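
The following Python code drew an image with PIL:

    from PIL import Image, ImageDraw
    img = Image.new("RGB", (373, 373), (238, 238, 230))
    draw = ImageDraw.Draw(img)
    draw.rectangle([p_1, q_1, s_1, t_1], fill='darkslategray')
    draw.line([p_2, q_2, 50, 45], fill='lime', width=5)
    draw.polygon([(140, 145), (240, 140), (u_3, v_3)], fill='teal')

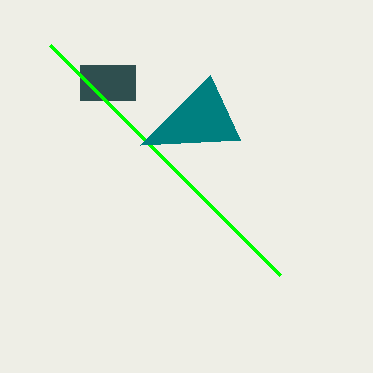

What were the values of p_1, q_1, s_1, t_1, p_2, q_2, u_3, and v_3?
p_1 = 80, q_1 = 65, s_1 = 135, t_1 = 100, p_2 = 280, q_2 = 275, u_3 = 210, v_3 = 75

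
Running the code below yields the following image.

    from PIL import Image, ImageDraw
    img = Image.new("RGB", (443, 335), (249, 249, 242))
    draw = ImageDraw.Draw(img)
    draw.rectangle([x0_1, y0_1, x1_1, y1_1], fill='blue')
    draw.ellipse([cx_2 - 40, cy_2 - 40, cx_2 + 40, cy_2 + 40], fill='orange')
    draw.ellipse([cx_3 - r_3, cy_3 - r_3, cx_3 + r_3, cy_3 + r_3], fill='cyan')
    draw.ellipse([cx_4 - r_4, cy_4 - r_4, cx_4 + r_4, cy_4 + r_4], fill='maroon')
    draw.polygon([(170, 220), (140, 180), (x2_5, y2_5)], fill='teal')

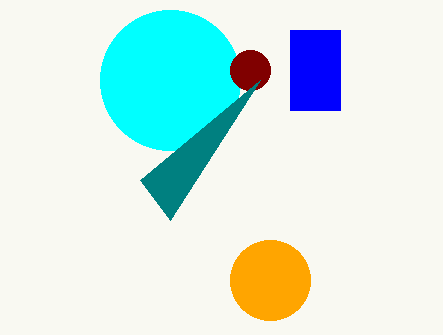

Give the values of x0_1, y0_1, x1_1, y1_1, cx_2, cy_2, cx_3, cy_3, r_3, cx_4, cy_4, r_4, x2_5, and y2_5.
x0_1 = 290
y0_1 = 30
x1_1 = 340
y1_1 = 110
cx_2 = 270
cy_2 = 280
cx_3 = 170
cy_3 = 80
r_3 = 70
cx_4 = 250
cy_4 = 70
r_4 = 20
x2_5 = 260
y2_5 = 80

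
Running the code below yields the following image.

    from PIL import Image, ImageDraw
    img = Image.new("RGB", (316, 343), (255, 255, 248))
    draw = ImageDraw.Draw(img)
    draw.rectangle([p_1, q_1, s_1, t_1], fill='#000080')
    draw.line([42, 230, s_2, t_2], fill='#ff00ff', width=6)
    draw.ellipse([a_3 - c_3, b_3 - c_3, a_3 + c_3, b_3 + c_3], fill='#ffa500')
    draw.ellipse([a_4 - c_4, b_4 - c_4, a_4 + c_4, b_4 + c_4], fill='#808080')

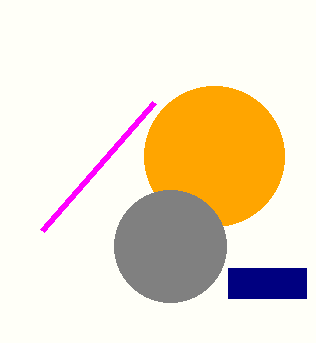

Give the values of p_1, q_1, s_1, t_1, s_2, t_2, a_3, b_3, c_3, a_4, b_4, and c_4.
p_1 = 228
q_1 = 268
s_1 = 306
t_1 = 298
s_2 = 154
t_2 = 102
a_3 = 214
b_3 = 156
c_3 = 70
a_4 = 170
b_4 = 246
c_4 = 56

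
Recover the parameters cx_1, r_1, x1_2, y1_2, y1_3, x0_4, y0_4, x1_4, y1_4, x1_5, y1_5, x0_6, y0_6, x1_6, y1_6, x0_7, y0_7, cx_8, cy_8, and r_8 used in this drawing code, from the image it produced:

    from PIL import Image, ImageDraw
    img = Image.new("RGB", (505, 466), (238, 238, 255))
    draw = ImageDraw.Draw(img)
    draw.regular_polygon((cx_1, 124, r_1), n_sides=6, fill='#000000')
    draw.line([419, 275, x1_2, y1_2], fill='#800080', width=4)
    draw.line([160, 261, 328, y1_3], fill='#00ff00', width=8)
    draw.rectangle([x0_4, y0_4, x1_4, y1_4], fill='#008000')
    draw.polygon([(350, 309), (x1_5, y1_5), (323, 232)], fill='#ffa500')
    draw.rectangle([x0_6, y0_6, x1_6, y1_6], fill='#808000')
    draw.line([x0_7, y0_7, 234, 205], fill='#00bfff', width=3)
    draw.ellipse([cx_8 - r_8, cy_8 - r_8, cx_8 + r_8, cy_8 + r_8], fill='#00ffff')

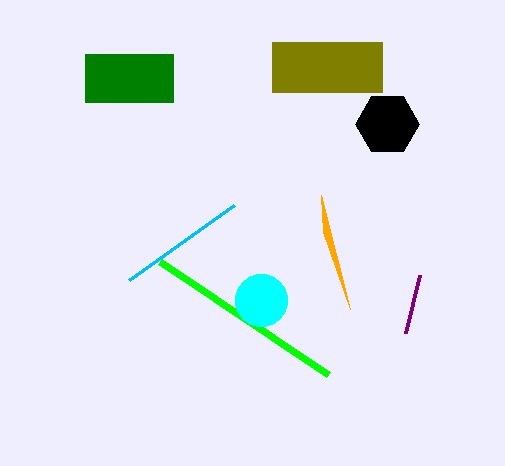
cx_1 = 387
r_1 = 32
x1_2 = 405
y1_2 = 333
y1_3 = 374
x0_4 = 85
y0_4 = 54
x1_4 = 173
y1_4 = 102
x1_5 = 321
y1_5 = 195
x0_6 = 272
y0_6 = 42
x1_6 = 382
y1_6 = 92
x0_7 = 129
y0_7 = 280
cx_8 = 261
cy_8 = 300
r_8 = 26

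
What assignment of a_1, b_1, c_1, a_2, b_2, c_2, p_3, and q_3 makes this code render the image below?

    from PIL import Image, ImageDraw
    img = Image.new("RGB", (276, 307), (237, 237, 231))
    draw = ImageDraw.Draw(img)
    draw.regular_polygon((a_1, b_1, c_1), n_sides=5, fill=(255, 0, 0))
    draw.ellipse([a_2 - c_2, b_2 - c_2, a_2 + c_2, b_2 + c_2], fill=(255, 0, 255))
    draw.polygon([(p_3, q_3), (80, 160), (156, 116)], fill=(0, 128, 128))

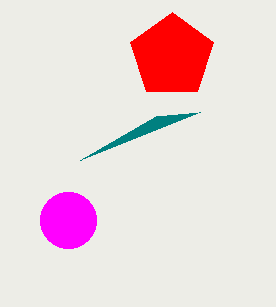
a_1 = 172, b_1 = 56, c_1 = 44, a_2 = 68, b_2 = 220, c_2 = 28, p_3 = 200, q_3 = 112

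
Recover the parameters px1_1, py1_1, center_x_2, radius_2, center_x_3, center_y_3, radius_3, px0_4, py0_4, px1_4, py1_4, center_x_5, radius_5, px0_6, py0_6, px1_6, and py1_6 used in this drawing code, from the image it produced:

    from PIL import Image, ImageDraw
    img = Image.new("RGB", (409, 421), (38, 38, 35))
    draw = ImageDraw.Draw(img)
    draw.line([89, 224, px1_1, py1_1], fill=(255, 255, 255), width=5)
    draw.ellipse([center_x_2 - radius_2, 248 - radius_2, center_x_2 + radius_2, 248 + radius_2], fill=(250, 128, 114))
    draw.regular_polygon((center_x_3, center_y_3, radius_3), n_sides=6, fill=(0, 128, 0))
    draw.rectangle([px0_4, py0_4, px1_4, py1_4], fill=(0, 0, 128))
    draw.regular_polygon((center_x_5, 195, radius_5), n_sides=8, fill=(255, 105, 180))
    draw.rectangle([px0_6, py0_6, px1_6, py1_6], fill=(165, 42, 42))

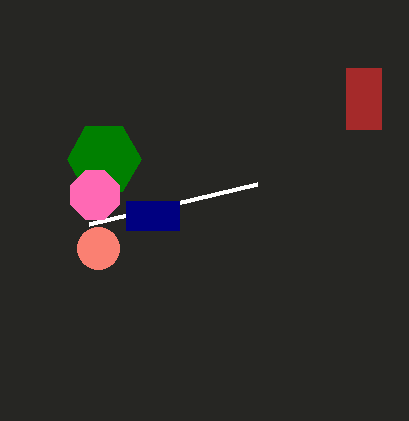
px1_1 = 257; py1_1 = 184; center_x_2 = 98; radius_2 = 21; center_x_3 = 104; center_y_3 = 159; radius_3 = 37; px0_4 = 126; py0_4 = 201; px1_4 = 179; py1_4 = 230; center_x_5 = 95; radius_5 = 26; px0_6 = 346; py0_6 = 68; px1_6 = 381; py1_6 = 129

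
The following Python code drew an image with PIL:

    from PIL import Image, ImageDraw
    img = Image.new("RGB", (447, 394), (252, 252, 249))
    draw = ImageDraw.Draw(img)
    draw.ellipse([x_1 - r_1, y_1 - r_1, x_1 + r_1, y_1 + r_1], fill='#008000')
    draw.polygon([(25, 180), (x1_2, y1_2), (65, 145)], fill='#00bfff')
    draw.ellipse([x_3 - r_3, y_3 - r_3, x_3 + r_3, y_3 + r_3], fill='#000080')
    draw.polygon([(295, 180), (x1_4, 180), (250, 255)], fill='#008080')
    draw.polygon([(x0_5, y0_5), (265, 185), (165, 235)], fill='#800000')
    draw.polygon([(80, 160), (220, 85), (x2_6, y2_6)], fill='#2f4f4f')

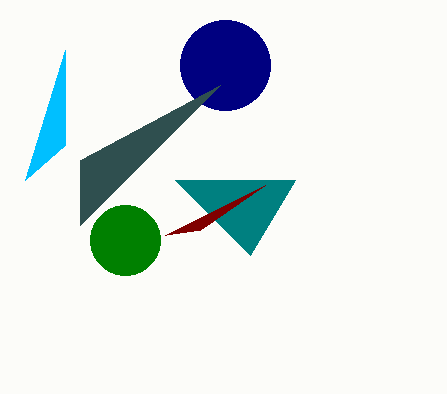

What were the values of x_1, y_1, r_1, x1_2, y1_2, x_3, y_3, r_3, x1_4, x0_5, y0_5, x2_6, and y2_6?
x_1 = 125, y_1 = 240, r_1 = 35, x1_2 = 65, y1_2 = 50, x_3 = 225, y_3 = 65, r_3 = 45, x1_4 = 175, x0_5 = 200, y0_5 = 230, x2_6 = 80, y2_6 = 225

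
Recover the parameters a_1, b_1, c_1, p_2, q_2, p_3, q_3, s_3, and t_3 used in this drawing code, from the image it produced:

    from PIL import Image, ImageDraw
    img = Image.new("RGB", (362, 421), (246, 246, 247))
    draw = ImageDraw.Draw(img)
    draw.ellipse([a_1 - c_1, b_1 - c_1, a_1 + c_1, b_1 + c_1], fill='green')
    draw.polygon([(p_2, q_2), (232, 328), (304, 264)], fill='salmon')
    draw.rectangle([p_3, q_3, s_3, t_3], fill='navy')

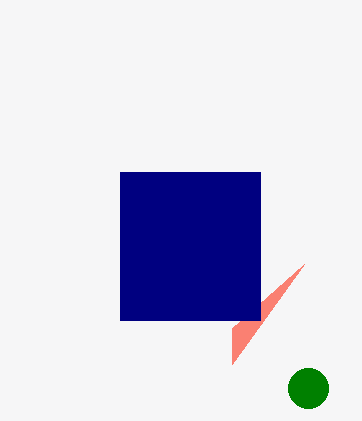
a_1 = 308; b_1 = 388; c_1 = 20; p_2 = 232; q_2 = 364; p_3 = 120; q_3 = 172; s_3 = 260; t_3 = 320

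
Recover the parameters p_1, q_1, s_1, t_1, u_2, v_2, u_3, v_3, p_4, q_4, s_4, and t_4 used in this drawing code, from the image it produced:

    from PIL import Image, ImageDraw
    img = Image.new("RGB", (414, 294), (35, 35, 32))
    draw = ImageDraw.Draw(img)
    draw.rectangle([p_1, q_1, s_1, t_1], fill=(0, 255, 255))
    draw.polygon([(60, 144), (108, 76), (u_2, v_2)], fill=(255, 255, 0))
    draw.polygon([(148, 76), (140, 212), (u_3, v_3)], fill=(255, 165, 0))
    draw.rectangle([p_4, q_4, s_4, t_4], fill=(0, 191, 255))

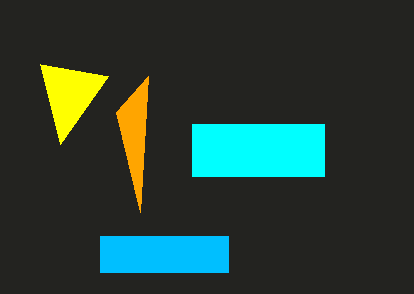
p_1 = 192; q_1 = 124; s_1 = 324; t_1 = 176; u_2 = 40; v_2 = 64; u_3 = 116; v_3 = 112; p_4 = 100; q_4 = 236; s_4 = 228; t_4 = 272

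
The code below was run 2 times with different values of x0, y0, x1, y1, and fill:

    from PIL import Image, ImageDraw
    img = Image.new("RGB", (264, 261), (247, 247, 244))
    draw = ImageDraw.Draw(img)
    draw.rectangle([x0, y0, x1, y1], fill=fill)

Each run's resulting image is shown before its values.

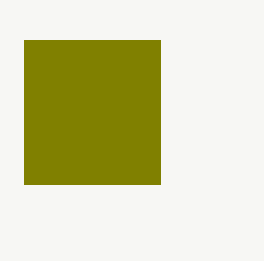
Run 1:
x0 = 24; y0 = 40; x1 = 160; y1 = 184; fill = 'olive'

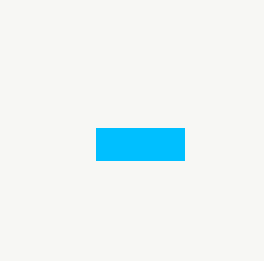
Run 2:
x0 = 96; y0 = 128; x1 = 184; y1 = 160; fill = 'deepskyblue'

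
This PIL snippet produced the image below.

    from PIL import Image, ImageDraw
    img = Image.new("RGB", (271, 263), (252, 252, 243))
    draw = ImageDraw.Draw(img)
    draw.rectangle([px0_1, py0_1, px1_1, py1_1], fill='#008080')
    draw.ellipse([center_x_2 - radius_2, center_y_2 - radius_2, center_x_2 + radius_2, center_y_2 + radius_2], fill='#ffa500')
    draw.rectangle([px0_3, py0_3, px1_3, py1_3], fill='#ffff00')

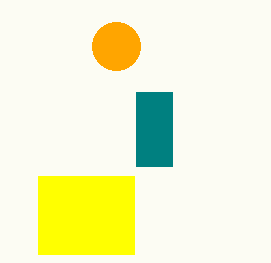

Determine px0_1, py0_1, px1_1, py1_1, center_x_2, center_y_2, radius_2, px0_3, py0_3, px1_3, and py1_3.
px0_1 = 136; py0_1 = 92; px1_1 = 172; py1_1 = 166; center_x_2 = 116; center_y_2 = 46; radius_2 = 24; px0_3 = 38; py0_3 = 176; px1_3 = 134; py1_3 = 254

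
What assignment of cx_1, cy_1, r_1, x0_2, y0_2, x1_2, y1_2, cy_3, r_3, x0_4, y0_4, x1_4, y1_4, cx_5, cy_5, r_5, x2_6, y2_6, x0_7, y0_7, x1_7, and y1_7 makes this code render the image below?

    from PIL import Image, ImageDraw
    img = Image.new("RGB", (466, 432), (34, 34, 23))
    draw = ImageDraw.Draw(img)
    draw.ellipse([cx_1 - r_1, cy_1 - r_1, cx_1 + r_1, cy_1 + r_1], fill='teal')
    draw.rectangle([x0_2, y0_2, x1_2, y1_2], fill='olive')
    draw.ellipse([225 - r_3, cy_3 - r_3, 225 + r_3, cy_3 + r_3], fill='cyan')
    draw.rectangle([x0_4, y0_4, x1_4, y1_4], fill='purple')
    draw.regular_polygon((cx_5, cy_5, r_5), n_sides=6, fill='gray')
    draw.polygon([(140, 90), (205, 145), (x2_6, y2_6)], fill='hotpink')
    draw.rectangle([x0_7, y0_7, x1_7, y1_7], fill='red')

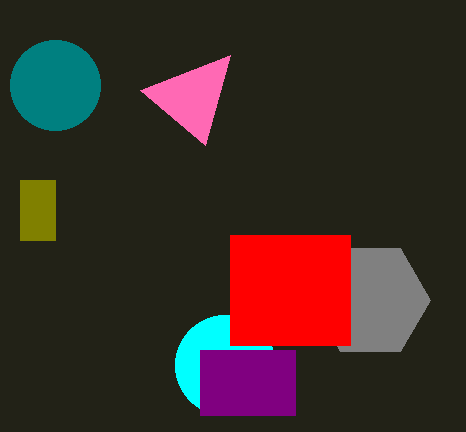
cx_1 = 55; cy_1 = 85; r_1 = 45; x0_2 = 20; y0_2 = 180; x1_2 = 55; y1_2 = 240; cy_3 = 365; r_3 = 50; x0_4 = 200; y0_4 = 350; x1_4 = 295; y1_4 = 415; cx_5 = 370; cy_5 = 300; r_5 = 60; x2_6 = 230; y2_6 = 55; x0_7 = 230; y0_7 = 235; x1_7 = 350; y1_7 = 345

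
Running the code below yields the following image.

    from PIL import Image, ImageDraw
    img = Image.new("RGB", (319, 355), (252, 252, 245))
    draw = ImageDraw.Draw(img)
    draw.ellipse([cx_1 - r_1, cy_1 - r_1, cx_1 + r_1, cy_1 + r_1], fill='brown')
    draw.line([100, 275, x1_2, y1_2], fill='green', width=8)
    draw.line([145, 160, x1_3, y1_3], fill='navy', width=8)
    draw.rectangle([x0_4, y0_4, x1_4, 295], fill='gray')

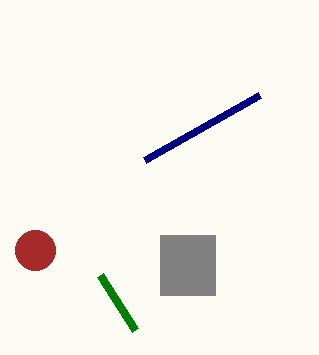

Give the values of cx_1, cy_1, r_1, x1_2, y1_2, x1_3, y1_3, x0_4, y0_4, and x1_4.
cx_1 = 35, cy_1 = 250, r_1 = 20, x1_2 = 135, y1_2 = 330, x1_3 = 260, y1_3 = 95, x0_4 = 160, y0_4 = 235, x1_4 = 215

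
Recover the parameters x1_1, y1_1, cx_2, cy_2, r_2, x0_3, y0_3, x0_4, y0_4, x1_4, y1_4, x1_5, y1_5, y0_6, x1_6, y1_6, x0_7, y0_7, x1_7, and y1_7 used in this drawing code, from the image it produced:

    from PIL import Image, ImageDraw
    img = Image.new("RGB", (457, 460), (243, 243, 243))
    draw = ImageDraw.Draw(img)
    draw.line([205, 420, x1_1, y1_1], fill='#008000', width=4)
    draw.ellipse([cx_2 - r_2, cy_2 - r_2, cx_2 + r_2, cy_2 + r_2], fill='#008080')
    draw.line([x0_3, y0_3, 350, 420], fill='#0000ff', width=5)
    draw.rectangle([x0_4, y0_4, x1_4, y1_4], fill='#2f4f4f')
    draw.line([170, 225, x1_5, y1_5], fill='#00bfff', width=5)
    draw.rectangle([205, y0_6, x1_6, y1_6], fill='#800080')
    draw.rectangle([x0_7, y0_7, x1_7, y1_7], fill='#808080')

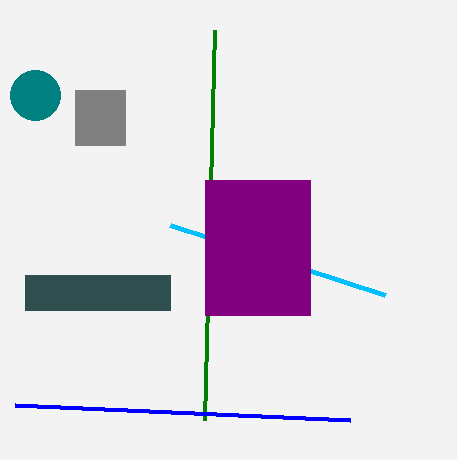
x1_1 = 215; y1_1 = 30; cx_2 = 35; cy_2 = 95; r_2 = 25; x0_3 = 15; y0_3 = 405; x0_4 = 25; y0_4 = 275; x1_4 = 170; y1_4 = 310; x1_5 = 385; y1_5 = 295; y0_6 = 180; x1_6 = 310; y1_6 = 315; x0_7 = 75; y0_7 = 90; x1_7 = 125; y1_7 = 145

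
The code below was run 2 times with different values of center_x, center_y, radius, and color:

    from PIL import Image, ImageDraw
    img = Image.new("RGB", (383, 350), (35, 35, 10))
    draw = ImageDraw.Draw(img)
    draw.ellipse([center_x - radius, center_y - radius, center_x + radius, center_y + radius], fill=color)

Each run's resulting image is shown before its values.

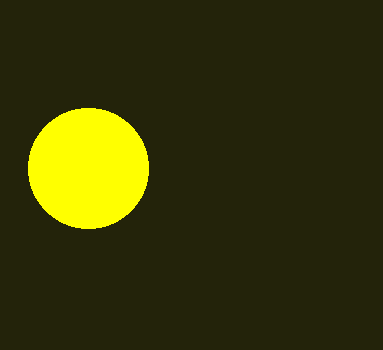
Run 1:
center_x = 88; center_y = 168; radius = 60; color = 'yellow'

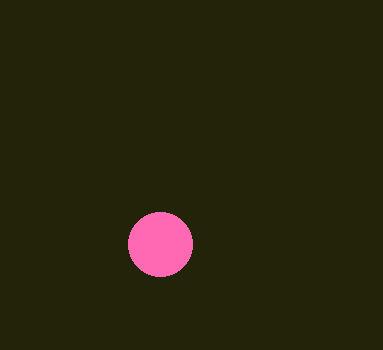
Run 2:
center_x = 160, center_y = 244, radius = 32, color = 'hotpink'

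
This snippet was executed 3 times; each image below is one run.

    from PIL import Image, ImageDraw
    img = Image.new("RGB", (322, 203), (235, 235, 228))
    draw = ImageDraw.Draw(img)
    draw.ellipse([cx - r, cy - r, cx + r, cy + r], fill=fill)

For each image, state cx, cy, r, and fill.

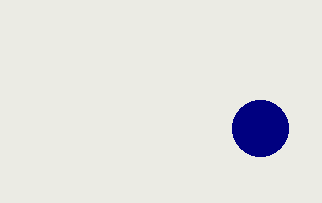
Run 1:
cx = 260
cy = 128
r = 28
fill = 'navy'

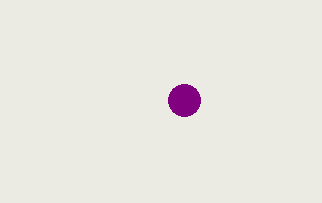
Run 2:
cx = 184; cy = 100; r = 16; fill = 'purple'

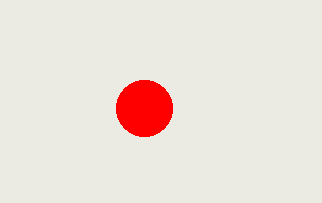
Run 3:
cx = 144, cy = 108, r = 28, fill = 'red'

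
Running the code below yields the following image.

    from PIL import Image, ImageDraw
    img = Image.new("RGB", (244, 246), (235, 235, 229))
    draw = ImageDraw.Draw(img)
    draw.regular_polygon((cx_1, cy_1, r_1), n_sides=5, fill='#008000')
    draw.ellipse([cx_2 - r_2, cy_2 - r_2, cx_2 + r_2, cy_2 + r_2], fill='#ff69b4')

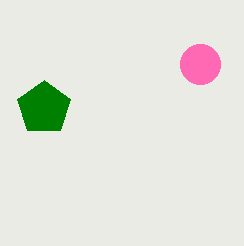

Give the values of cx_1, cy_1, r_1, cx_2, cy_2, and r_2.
cx_1 = 44
cy_1 = 108
r_1 = 28
cx_2 = 200
cy_2 = 64
r_2 = 20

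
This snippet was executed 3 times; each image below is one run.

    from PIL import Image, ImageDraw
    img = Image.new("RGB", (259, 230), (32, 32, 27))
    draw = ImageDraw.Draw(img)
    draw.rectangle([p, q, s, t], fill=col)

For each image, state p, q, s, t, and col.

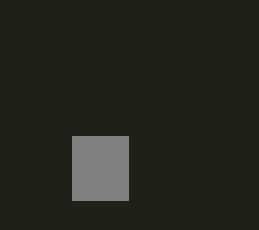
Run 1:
p = 72; q = 136; s = 128; t = 200; col = 'gray'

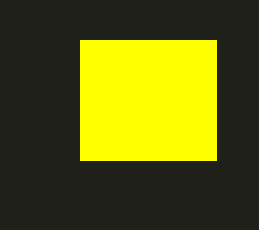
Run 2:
p = 80; q = 40; s = 216; t = 160; col = 'yellow'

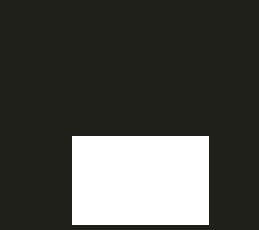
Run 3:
p = 72; q = 136; s = 208; t = 224; col = 'white'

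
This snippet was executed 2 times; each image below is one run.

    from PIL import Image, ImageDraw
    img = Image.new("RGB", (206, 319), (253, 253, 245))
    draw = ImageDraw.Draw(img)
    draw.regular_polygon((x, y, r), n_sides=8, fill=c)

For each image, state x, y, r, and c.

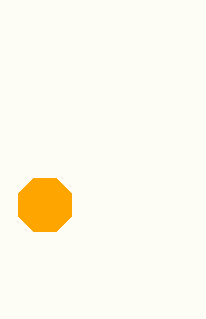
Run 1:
x = 45; y = 205; r = 29; c = 'orange'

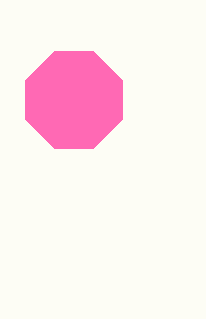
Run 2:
x = 74; y = 100; r = 52; c = 'hotpink'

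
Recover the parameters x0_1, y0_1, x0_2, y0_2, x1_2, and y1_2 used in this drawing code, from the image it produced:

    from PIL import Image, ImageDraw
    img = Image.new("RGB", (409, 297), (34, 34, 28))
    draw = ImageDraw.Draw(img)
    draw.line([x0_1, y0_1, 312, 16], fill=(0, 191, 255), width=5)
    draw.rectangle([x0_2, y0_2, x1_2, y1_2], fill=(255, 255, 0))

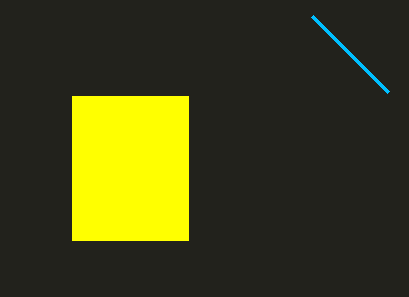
x0_1 = 388; y0_1 = 92; x0_2 = 72; y0_2 = 96; x1_2 = 188; y1_2 = 240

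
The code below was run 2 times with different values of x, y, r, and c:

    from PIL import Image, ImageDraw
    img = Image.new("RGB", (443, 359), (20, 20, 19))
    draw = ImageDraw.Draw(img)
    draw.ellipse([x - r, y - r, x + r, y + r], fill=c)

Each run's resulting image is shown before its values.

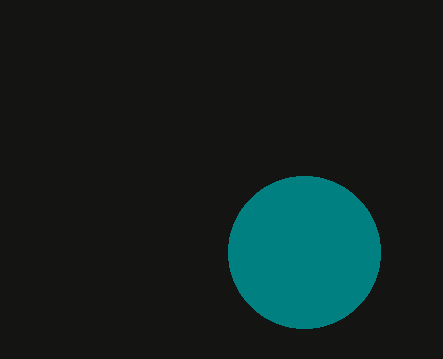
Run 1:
x = 304, y = 252, r = 76, c = 'teal'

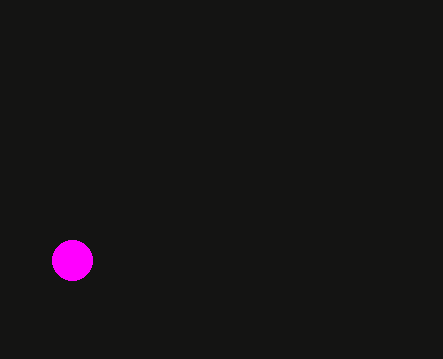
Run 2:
x = 72
y = 260
r = 20
c = 'magenta'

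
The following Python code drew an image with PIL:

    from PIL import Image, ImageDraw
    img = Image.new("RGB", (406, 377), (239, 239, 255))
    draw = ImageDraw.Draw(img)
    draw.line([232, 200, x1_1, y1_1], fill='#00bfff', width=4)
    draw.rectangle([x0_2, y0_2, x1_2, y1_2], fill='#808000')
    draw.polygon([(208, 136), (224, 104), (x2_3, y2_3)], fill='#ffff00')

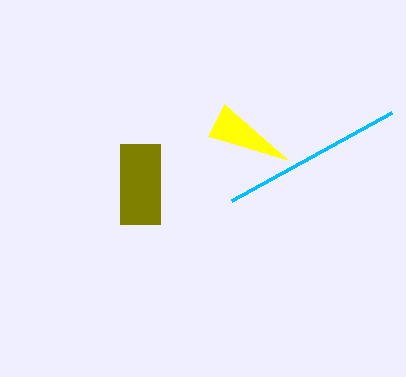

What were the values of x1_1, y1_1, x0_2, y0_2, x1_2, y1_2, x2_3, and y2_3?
x1_1 = 392; y1_1 = 112; x0_2 = 120; y0_2 = 144; x1_2 = 160; y1_2 = 224; x2_3 = 288; y2_3 = 160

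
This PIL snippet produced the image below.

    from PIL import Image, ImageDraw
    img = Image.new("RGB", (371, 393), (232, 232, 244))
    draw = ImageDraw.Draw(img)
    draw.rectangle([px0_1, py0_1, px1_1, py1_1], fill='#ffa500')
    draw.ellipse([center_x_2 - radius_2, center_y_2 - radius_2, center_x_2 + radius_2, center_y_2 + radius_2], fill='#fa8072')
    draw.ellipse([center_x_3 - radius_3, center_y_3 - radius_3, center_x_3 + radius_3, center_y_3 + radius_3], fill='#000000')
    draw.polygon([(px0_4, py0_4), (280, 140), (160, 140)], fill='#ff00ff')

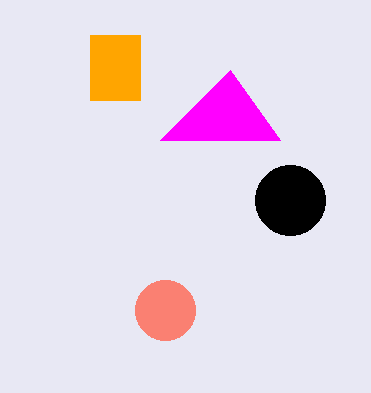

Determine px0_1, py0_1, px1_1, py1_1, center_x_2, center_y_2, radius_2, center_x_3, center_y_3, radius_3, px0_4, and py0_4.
px0_1 = 90; py0_1 = 35; px1_1 = 140; py1_1 = 100; center_x_2 = 165; center_y_2 = 310; radius_2 = 30; center_x_3 = 290; center_y_3 = 200; radius_3 = 35; px0_4 = 230; py0_4 = 70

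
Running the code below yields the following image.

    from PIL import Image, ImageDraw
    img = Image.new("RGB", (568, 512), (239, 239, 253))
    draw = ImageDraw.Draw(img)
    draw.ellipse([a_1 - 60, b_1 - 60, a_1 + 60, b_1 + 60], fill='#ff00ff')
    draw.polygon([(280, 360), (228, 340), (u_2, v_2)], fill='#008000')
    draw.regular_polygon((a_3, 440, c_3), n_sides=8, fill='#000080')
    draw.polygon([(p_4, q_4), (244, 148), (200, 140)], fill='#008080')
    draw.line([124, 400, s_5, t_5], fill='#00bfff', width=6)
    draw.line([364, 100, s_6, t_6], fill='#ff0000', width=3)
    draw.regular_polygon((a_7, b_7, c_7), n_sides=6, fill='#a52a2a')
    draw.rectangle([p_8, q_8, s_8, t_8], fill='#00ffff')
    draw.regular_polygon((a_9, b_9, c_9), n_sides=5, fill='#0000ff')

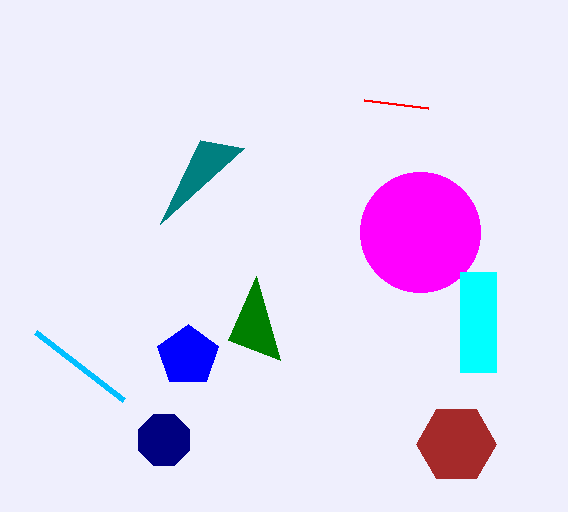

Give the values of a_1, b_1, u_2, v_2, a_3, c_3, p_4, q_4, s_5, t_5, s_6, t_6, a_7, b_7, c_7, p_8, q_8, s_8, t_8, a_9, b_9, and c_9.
a_1 = 420
b_1 = 232
u_2 = 256
v_2 = 276
a_3 = 164
c_3 = 28
p_4 = 160
q_4 = 224
s_5 = 36
t_5 = 332
s_6 = 428
t_6 = 108
a_7 = 456
b_7 = 444
c_7 = 40
p_8 = 460
q_8 = 272
s_8 = 496
t_8 = 372
a_9 = 188
b_9 = 356
c_9 = 32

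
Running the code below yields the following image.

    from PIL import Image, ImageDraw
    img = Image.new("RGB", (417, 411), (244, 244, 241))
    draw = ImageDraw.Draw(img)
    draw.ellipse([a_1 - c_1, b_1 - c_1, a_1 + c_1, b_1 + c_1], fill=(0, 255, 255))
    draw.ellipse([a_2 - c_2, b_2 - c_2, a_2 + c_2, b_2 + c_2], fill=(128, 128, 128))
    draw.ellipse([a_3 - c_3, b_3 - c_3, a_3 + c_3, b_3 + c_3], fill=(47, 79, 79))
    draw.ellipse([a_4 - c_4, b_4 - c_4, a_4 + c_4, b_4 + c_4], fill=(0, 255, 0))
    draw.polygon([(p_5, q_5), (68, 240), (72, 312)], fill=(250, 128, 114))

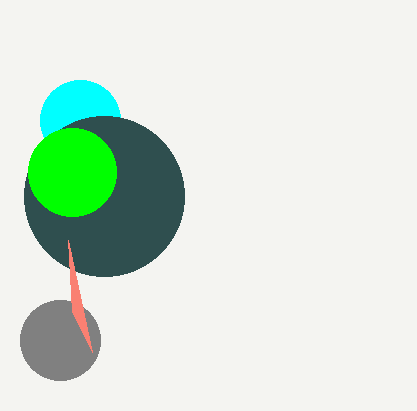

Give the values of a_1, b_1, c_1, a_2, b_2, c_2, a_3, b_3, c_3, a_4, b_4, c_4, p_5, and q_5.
a_1 = 80; b_1 = 120; c_1 = 40; a_2 = 60; b_2 = 340; c_2 = 40; a_3 = 104; b_3 = 196; c_3 = 80; a_4 = 72; b_4 = 172; c_4 = 44; p_5 = 92; q_5 = 352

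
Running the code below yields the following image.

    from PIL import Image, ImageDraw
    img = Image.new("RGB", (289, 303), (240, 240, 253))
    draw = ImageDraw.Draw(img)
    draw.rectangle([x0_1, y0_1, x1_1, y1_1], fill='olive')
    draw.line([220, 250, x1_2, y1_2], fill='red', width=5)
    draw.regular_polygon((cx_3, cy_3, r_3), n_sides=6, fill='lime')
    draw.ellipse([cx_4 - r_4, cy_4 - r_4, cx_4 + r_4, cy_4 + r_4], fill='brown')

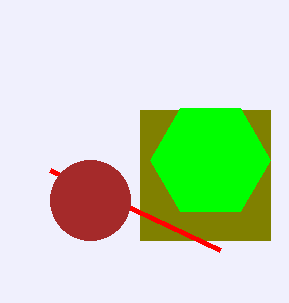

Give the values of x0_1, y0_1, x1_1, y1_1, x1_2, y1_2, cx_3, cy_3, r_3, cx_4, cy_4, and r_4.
x0_1 = 140
y0_1 = 110
x1_1 = 270
y1_1 = 240
x1_2 = 50
y1_2 = 170
cx_3 = 210
cy_3 = 160
r_3 = 60
cx_4 = 90
cy_4 = 200
r_4 = 40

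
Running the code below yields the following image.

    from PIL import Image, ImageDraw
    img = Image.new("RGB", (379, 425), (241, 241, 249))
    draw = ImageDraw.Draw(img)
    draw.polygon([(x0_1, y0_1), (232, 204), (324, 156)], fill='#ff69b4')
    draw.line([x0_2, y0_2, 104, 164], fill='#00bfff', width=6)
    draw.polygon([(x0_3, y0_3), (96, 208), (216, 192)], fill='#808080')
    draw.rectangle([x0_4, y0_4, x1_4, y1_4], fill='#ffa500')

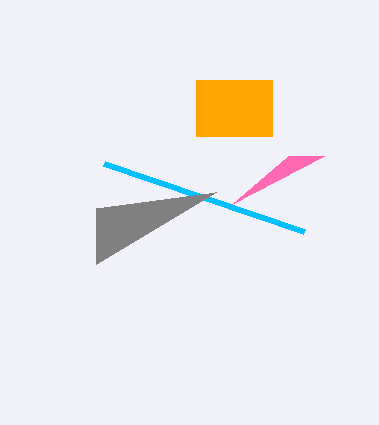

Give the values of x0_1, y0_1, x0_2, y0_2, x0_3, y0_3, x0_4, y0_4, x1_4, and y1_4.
x0_1 = 288; y0_1 = 156; x0_2 = 304; y0_2 = 232; x0_3 = 96; y0_3 = 264; x0_4 = 196; y0_4 = 80; x1_4 = 272; y1_4 = 136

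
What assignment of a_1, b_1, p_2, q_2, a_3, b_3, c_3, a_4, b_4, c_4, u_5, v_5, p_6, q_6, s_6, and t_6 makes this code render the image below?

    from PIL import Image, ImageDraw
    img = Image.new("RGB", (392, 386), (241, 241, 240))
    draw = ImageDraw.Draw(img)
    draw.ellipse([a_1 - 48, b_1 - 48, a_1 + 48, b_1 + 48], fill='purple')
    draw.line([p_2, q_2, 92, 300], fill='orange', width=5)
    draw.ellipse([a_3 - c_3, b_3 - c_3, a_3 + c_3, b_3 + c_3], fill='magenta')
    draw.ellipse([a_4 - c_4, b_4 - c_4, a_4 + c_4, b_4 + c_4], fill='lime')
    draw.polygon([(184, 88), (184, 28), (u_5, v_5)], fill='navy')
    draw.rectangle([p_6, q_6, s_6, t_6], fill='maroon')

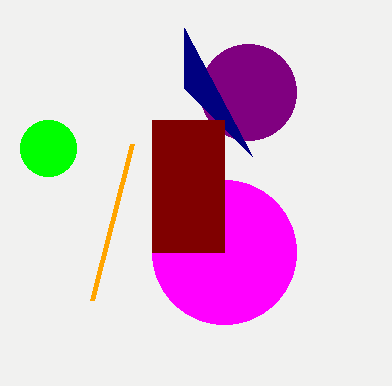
a_1 = 248, b_1 = 92, p_2 = 132, q_2 = 144, a_3 = 224, b_3 = 252, c_3 = 72, a_4 = 48, b_4 = 148, c_4 = 28, u_5 = 252, v_5 = 156, p_6 = 152, q_6 = 120, s_6 = 224, t_6 = 252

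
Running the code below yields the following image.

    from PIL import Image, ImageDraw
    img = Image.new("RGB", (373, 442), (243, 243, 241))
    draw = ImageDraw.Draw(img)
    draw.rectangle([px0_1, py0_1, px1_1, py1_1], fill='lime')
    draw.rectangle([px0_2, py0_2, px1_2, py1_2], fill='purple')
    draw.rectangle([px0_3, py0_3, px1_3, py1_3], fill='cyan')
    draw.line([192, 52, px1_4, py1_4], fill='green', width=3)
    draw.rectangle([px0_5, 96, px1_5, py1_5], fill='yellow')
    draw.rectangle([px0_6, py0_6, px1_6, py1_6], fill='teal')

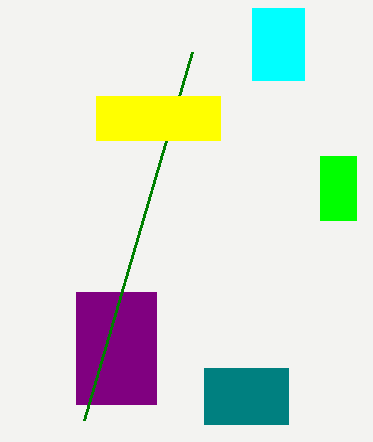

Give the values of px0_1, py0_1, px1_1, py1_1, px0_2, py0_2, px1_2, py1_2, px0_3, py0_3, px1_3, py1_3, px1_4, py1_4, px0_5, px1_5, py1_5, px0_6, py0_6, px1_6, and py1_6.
px0_1 = 320; py0_1 = 156; px1_1 = 356; py1_1 = 220; px0_2 = 76; py0_2 = 292; px1_2 = 156; py1_2 = 404; px0_3 = 252; py0_3 = 8; px1_3 = 304; py1_3 = 80; px1_4 = 84; py1_4 = 420; px0_5 = 96; px1_5 = 220; py1_5 = 140; px0_6 = 204; py0_6 = 368; px1_6 = 288; py1_6 = 424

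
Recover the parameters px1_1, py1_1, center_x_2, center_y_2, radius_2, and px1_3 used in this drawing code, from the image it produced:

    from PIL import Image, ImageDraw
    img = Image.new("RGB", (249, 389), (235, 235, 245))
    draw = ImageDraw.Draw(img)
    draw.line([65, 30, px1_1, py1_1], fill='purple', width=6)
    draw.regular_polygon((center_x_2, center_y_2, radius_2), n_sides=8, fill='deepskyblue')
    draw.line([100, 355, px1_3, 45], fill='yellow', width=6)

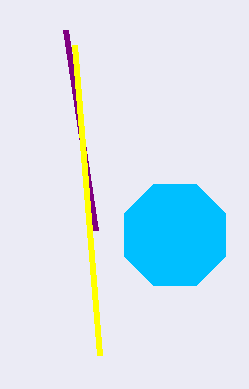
px1_1 = 95, py1_1 = 230, center_x_2 = 175, center_y_2 = 235, radius_2 = 55, px1_3 = 75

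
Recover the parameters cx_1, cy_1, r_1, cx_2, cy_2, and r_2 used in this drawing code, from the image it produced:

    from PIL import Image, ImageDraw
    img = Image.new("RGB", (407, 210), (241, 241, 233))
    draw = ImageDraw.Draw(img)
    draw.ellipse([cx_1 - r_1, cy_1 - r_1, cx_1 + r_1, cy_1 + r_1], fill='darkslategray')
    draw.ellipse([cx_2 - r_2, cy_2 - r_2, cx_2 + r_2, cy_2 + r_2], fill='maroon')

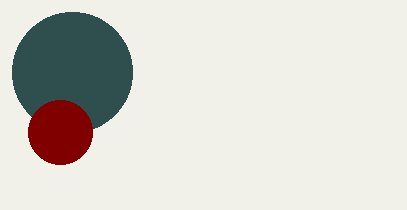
cx_1 = 72; cy_1 = 72; r_1 = 60; cx_2 = 60; cy_2 = 132; r_2 = 32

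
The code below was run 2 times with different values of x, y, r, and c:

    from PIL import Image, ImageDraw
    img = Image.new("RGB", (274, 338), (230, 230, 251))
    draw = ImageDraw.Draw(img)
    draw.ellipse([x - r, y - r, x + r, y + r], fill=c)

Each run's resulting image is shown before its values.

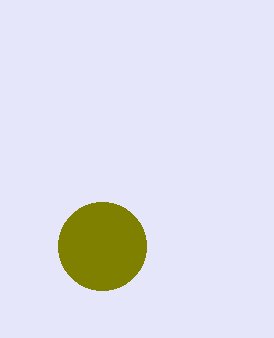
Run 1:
x = 102
y = 246
r = 44
c = 'olive'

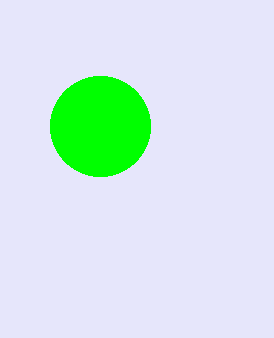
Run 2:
x = 100; y = 126; r = 50; c = 'lime'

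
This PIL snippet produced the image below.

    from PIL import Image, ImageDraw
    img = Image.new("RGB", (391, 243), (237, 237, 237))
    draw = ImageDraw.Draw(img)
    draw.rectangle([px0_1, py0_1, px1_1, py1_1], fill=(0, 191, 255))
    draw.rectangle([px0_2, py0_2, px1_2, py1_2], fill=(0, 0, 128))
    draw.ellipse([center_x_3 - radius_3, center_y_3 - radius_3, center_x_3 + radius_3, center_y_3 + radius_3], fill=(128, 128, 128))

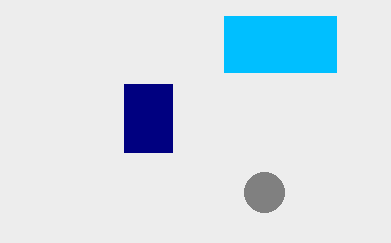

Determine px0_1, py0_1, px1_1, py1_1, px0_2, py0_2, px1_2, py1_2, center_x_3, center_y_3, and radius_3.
px0_1 = 224
py0_1 = 16
px1_1 = 336
py1_1 = 72
px0_2 = 124
py0_2 = 84
px1_2 = 172
py1_2 = 152
center_x_3 = 264
center_y_3 = 192
radius_3 = 20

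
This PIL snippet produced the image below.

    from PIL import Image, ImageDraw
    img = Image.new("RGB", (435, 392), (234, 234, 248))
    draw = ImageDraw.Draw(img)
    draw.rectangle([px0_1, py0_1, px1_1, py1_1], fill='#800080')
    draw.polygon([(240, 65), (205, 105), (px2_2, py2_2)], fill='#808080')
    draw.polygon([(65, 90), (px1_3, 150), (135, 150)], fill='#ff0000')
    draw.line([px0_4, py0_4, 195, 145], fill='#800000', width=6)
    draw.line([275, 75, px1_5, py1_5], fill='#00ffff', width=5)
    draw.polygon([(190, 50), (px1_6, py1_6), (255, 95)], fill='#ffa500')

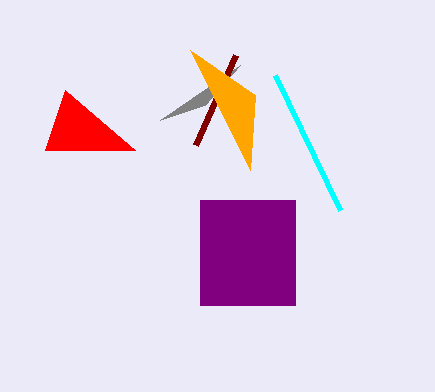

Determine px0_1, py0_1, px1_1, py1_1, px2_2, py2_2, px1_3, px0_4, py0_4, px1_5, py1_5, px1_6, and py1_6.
px0_1 = 200
py0_1 = 200
px1_1 = 295
py1_1 = 305
px2_2 = 160
py2_2 = 120
px1_3 = 45
px0_4 = 235
py0_4 = 55
px1_5 = 340
py1_5 = 210
px1_6 = 250
py1_6 = 170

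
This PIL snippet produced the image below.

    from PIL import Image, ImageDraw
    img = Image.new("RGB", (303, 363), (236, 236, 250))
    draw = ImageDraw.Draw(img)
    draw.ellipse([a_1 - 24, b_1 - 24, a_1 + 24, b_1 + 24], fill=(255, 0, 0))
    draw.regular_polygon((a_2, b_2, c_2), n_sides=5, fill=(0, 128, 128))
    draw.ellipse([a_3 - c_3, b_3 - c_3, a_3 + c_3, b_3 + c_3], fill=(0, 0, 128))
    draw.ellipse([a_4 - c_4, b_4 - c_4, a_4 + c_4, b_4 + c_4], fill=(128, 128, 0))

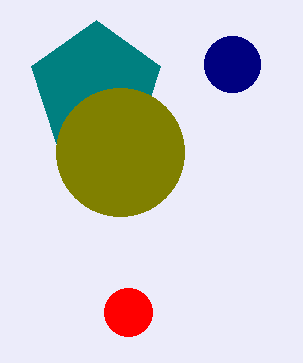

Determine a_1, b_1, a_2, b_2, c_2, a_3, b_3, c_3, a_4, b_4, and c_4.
a_1 = 128, b_1 = 312, a_2 = 96, b_2 = 88, c_2 = 68, a_3 = 232, b_3 = 64, c_3 = 28, a_4 = 120, b_4 = 152, c_4 = 64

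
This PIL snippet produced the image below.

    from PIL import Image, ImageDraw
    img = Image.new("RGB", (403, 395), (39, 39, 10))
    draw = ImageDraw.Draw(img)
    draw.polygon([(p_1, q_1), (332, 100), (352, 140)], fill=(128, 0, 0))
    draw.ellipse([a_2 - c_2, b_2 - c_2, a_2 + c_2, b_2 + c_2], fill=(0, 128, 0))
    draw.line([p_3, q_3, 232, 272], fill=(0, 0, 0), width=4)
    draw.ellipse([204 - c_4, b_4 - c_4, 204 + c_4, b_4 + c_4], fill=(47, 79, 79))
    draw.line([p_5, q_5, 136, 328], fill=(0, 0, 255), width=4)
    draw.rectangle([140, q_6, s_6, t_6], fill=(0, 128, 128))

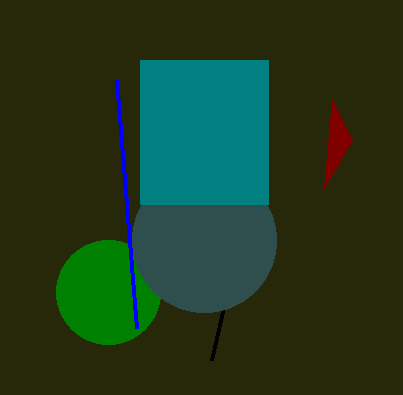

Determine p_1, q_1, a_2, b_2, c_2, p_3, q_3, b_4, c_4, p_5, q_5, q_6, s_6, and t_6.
p_1 = 324, q_1 = 188, a_2 = 108, b_2 = 292, c_2 = 52, p_3 = 212, q_3 = 360, b_4 = 240, c_4 = 72, p_5 = 116, q_5 = 80, q_6 = 60, s_6 = 268, t_6 = 204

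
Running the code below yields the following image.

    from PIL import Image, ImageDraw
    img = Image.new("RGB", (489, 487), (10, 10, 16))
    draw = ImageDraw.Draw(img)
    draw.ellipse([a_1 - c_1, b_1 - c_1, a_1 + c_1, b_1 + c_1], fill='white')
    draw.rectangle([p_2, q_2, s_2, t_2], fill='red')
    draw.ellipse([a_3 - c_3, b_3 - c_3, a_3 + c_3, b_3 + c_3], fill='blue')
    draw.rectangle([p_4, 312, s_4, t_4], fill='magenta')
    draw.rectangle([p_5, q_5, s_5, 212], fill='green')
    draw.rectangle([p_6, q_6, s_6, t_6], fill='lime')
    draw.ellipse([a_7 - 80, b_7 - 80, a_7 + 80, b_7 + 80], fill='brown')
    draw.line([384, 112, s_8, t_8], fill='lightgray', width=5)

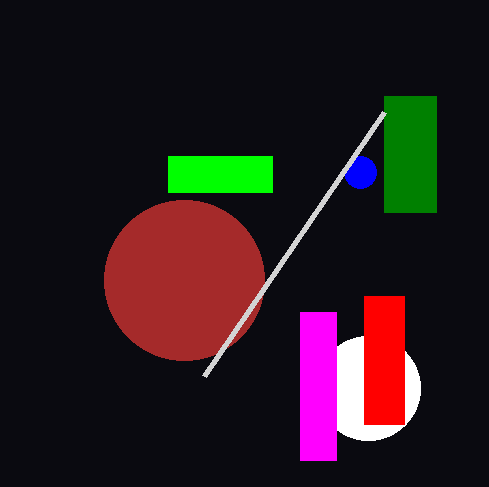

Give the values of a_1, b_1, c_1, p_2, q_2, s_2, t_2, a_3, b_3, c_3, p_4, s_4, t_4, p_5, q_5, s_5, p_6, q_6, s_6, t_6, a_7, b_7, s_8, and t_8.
a_1 = 368
b_1 = 388
c_1 = 52
p_2 = 364
q_2 = 296
s_2 = 404
t_2 = 424
a_3 = 360
b_3 = 172
c_3 = 16
p_4 = 300
s_4 = 336
t_4 = 460
p_5 = 384
q_5 = 96
s_5 = 436
p_6 = 168
q_6 = 156
s_6 = 272
t_6 = 192
a_7 = 184
b_7 = 280
s_8 = 204
t_8 = 376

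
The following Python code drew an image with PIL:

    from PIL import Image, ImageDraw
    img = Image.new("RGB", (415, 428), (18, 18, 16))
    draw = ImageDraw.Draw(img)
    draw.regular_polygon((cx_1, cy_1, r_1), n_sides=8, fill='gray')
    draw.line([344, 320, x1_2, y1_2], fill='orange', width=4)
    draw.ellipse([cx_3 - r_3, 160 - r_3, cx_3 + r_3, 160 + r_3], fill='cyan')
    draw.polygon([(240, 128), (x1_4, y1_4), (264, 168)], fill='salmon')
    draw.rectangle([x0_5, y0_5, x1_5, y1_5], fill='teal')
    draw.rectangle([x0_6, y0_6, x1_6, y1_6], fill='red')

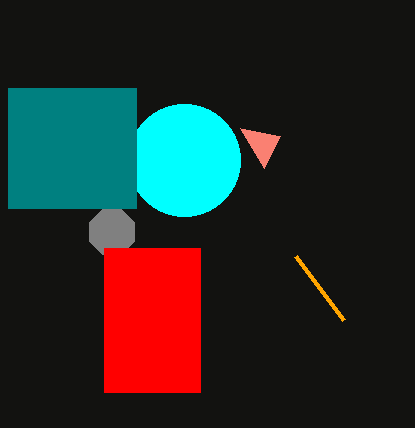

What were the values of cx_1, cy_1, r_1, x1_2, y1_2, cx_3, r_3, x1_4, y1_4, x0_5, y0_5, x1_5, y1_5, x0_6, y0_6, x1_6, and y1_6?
cx_1 = 112; cy_1 = 232; r_1 = 24; x1_2 = 296; y1_2 = 256; cx_3 = 184; r_3 = 56; x1_4 = 280; y1_4 = 136; x0_5 = 8; y0_5 = 88; x1_5 = 136; y1_5 = 208; x0_6 = 104; y0_6 = 248; x1_6 = 200; y1_6 = 392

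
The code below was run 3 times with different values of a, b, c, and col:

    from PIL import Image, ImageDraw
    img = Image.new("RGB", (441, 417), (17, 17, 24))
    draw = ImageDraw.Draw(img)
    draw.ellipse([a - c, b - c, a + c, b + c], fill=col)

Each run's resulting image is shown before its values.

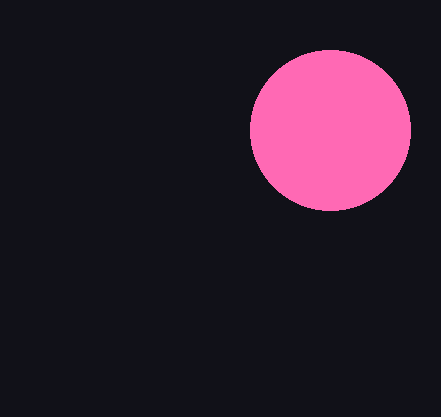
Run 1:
a = 330, b = 130, c = 80, col = 'hotpink'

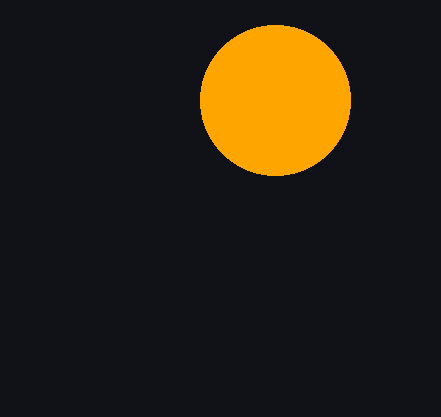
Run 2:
a = 275, b = 100, c = 75, col = 'orange'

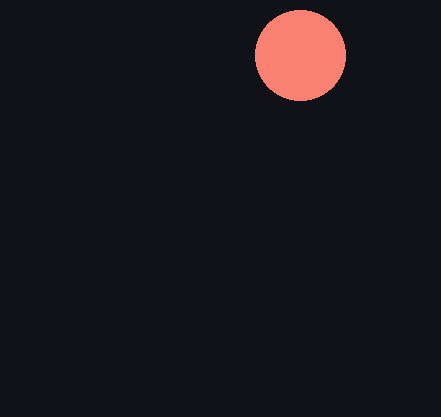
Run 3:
a = 300, b = 55, c = 45, col = 'salmon'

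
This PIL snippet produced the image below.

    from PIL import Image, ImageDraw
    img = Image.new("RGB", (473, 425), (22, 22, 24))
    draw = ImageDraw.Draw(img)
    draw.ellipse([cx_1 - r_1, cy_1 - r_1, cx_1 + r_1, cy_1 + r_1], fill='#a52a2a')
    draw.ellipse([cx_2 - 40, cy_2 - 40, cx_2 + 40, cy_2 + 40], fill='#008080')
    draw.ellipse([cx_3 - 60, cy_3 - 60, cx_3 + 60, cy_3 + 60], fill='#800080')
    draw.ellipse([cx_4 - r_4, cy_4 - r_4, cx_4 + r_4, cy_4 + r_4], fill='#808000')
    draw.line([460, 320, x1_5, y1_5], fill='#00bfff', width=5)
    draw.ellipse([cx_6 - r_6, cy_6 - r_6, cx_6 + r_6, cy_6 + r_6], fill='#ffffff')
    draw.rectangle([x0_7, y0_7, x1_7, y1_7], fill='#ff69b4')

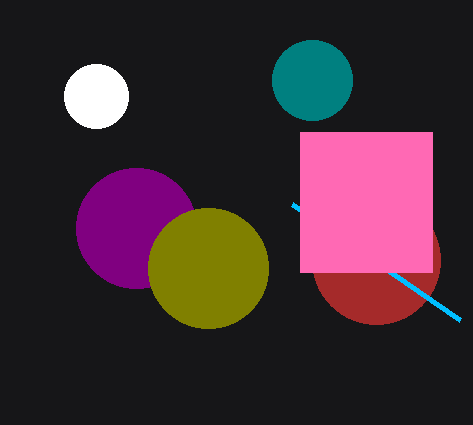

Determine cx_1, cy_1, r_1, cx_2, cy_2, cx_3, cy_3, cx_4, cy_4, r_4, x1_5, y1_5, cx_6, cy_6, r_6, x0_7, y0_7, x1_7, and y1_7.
cx_1 = 376, cy_1 = 260, r_1 = 64, cx_2 = 312, cy_2 = 80, cx_3 = 136, cy_3 = 228, cx_4 = 208, cy_4 = 268, r_4 = 60, x1_5 = 292, y1_5 = 204, cx_6 = 96, cy_6 = 96, r_6 = 32, x0_7 = 300, y0_7 = 132, x1_7 = 432, y1_7 = 272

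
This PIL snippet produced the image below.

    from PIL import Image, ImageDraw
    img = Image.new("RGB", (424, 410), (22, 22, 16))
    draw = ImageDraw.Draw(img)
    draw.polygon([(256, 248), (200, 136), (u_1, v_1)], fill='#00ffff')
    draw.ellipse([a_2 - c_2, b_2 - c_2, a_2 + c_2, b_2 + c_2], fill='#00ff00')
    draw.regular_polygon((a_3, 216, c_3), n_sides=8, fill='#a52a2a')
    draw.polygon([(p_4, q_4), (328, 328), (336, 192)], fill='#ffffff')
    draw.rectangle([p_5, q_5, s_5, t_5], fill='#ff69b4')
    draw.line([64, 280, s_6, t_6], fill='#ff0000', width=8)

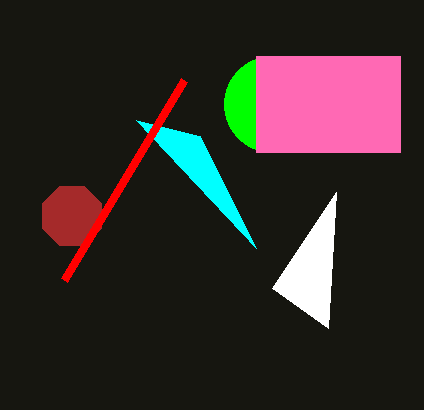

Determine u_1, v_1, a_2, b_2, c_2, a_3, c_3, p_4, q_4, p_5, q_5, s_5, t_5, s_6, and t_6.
u_1 = 136
v_1 = 120
a_2 = 272
b_2 = 104
c_2 = 48
a_3 = 72
c_3 = 32
p_4 = 272
q_4 = 288
p_5 = 256
q_5 = 56
s_5 = 400
t_5 = 152
s_6 = 184
t_6 = 80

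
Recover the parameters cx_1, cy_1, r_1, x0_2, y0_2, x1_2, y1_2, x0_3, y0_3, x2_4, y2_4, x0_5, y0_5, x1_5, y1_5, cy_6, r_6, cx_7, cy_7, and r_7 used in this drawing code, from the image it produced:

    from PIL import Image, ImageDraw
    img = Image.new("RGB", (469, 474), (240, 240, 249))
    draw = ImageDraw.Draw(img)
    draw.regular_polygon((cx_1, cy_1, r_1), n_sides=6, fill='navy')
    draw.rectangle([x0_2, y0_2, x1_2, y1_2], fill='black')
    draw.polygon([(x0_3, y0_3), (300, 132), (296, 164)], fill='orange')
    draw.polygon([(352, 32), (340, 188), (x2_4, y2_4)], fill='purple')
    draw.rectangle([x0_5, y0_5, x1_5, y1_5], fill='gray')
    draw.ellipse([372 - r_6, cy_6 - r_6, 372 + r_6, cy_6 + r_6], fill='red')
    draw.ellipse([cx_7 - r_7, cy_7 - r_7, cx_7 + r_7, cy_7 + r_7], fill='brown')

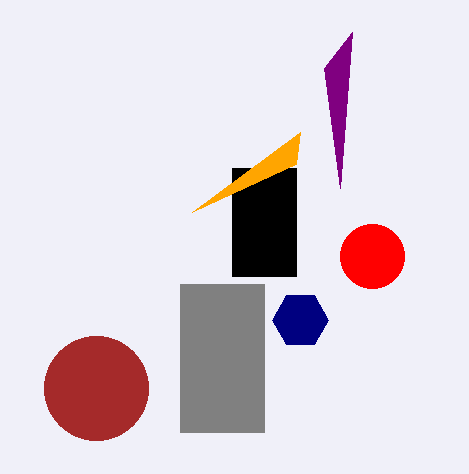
cx_1 = 300, cy_1 = 320, r_1 = 28, x0_2 = 232, y0_2 = 168, x1_2 = 296, y1_2 = 276, x0_3 = 192, y0_3 = 212, x2_4 = 324, y2_4 = 68, x0_5 = 180, y0_5 = 284, x1_5 = 264, y1_5 = 432, cy_6 = 256, r_6 = 32, cx_7 = 96, cy_7 = 388, r_7 = 52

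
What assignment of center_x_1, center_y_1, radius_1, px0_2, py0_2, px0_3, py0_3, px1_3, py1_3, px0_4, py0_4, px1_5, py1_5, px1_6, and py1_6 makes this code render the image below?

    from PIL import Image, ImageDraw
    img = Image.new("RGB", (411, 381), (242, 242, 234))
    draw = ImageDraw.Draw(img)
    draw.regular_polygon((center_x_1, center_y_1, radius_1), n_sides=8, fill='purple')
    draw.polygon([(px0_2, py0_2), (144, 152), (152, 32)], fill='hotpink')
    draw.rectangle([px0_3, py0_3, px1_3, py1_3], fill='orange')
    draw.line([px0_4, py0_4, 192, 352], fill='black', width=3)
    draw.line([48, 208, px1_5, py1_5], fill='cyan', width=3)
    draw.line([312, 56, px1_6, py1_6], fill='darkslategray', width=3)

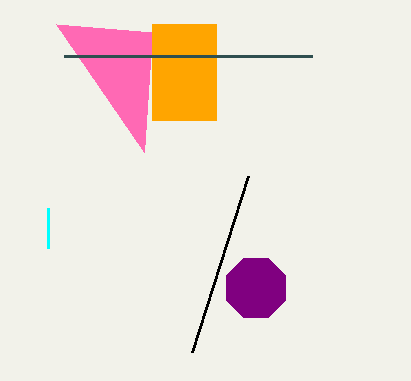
center_x_1 = 256; center_y_1 = 288; radius_1 = 32; px0_2 = 56; py0_2 = 24; px0_3 = 152; py0_3 = 24; px1_3 = 216; py1_3 = 120; px0_4 = 248; py0_4 = 176; px1_5 = 48; py1_5 = 248; px1_6 = 64; py1_6 = 56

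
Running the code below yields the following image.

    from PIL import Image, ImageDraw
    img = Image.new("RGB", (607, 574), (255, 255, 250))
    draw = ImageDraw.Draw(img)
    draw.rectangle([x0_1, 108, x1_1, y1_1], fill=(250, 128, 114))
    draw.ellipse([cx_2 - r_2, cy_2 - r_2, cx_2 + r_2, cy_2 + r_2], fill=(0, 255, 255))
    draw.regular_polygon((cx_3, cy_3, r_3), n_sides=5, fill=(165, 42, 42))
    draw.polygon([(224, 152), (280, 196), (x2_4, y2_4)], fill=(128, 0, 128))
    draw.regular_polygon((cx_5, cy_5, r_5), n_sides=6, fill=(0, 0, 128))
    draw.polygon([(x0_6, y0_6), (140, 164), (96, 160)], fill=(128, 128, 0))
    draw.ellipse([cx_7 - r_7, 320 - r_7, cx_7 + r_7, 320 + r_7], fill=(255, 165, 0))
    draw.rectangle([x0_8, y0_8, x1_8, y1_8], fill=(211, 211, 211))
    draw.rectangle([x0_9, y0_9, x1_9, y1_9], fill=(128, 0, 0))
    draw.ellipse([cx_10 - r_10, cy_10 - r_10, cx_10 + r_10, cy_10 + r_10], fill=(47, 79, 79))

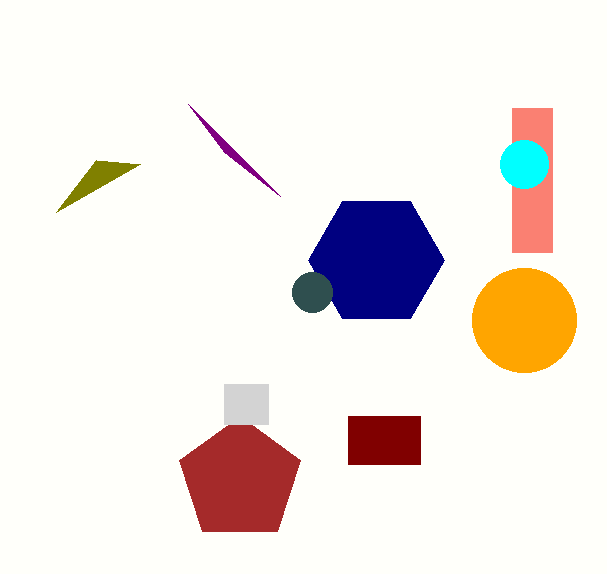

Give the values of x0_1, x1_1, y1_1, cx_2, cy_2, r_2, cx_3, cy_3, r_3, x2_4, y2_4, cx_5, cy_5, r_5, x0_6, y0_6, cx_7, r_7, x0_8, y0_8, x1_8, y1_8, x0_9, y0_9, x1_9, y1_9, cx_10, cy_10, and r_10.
x0_1 = 512, x1_1 = 552, y1_1 = 252, cx_2 = 524, cy_2 = 164, r_2 = 24, cx_3 = 240, cy_3 = 480, r_3 = 64, x2_4 = 188, y2_4 = 104, cx_5 = 376, cy_5 = 260, r_5 = 68, x0_6 = 56, y0_6 = 212, cx_7 = 524, r_7 = 52, x0_8 = 224, y0_8 = 384, x1_8 = 268, y1_8 = 424, x0_9 = 348, y0_9 = 416, x1_9 = 420, y1_9 = 464, cx_10 = 312, cy_10 = 292, r_10 = 20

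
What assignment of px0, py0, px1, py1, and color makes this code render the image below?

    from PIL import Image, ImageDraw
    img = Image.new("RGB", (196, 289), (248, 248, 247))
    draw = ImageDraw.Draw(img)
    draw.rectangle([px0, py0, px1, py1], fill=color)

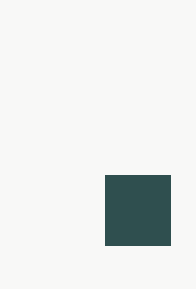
px0 = 105
py0 = 175
px1 = 170
py1 = 245
color = 'darkslategray'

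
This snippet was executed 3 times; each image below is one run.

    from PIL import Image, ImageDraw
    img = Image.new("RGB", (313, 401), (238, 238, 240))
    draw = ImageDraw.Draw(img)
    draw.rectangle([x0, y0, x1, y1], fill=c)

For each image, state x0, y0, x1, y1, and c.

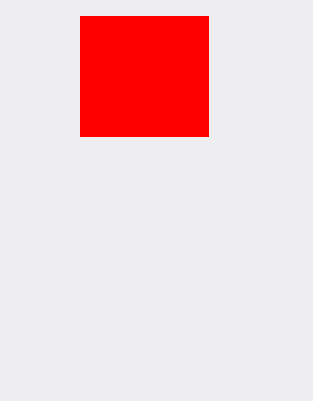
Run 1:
x0 = 80, y0 = 16, x1 = 208, y1 = 136, c = 'red'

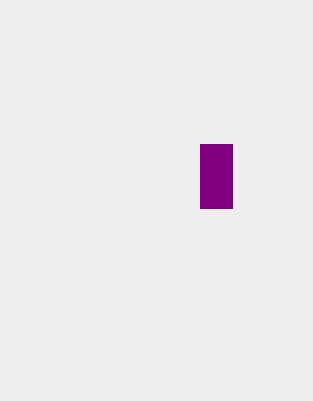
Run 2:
x0 = 200; y0 = 144; x1 = 232; y1 = 208; c = 'purple'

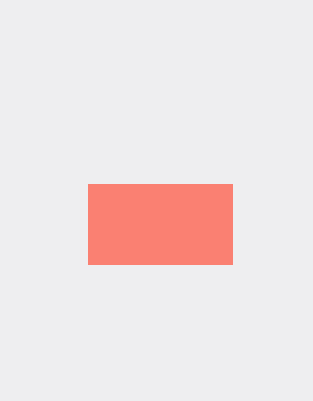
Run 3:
x0 = 88
y0 = 184
x1 = 232
y1 = 264
c = 'salmon'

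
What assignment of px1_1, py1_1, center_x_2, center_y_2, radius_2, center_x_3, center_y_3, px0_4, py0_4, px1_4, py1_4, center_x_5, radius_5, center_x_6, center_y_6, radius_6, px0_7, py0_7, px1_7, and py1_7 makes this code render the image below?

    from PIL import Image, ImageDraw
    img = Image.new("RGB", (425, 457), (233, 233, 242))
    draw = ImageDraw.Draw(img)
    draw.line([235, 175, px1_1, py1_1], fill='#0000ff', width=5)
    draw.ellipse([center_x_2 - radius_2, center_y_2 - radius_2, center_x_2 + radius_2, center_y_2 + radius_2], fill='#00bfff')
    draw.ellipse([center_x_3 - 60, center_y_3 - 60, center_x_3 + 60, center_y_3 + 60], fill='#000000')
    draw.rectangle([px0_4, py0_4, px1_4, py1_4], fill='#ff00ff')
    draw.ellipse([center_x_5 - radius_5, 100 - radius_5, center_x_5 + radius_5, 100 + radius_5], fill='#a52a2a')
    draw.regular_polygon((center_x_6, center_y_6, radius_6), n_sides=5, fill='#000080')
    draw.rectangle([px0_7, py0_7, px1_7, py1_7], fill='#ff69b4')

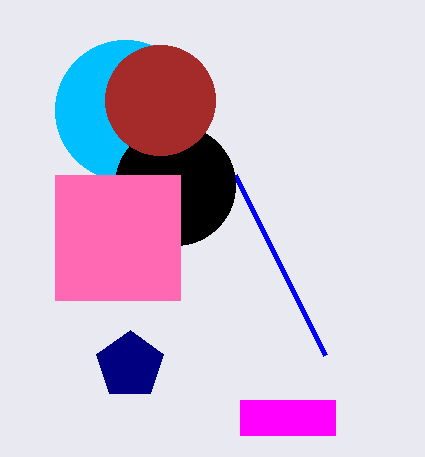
px1_1 = 325; py1_1 = 355; center_x_2 = 125; center_y_2 = 110; radius_2 = 70; center_x_3 = 175; center_y_3 = 185; px0_4 = 240; py0_4 = 400; px1_4 = 335; py1_4 = 435; center_x_5 = 160; radius_5 = 55; center_x_6 = 130; center_y_6 = 365; radius_6 = 35; px0_7 = 55; py0_7 = 175; px1_7 = 180; py1_7 = 300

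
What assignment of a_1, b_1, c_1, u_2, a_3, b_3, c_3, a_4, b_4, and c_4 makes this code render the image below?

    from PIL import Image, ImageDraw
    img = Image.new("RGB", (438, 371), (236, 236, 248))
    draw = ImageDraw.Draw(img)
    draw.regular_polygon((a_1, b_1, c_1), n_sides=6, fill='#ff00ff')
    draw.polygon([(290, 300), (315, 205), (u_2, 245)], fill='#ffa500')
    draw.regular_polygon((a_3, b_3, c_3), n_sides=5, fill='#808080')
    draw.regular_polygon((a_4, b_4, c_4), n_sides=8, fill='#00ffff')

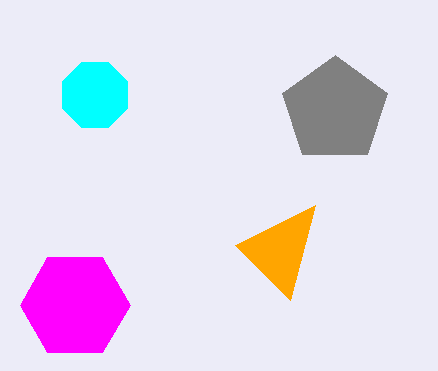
a_1 = 75, b_1 = 305, c_1 = 55, u_2 = 235, a_3 = 335, b_3 = 110, c_3 = 55, a_4 = 95, b_4 = 95, c_4 = 35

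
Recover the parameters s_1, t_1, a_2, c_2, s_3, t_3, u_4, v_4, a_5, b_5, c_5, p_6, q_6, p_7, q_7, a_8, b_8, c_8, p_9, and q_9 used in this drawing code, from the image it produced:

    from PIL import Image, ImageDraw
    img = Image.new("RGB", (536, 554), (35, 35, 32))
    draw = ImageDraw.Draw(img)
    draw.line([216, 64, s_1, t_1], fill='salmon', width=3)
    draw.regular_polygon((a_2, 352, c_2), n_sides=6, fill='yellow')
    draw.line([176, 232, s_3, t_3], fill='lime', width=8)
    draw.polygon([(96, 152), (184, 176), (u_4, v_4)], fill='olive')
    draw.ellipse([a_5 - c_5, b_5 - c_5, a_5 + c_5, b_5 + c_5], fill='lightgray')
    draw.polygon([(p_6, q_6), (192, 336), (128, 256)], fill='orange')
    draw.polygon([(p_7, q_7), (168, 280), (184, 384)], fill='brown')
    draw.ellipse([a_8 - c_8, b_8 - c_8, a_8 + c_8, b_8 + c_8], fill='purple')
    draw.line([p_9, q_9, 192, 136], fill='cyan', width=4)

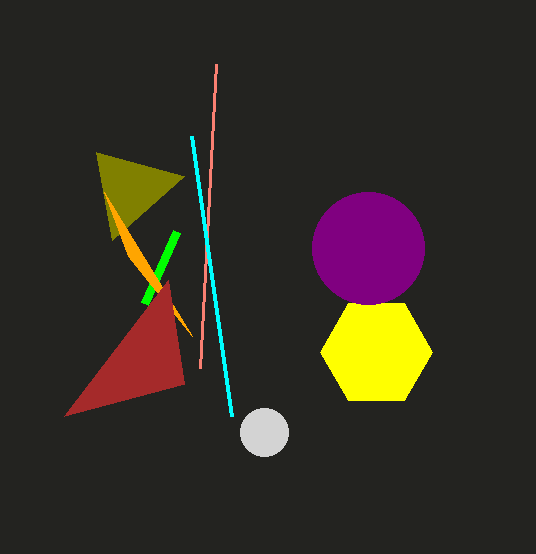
s_1 = 200, t_1 = 368, a_2 = 376, c_2 = 56, s_3 = 144, t_3 = 304, u_4 = 112, v_4 = 240, a_5 = 264, b_5 = 432, c_5 = 24, p_6 = 104, q_6 = 192, p_7 = 64, q_7 = 416, a_8 = 368, b_8 = 248, c_8 = 56, p_9 = 232, q_9 = 416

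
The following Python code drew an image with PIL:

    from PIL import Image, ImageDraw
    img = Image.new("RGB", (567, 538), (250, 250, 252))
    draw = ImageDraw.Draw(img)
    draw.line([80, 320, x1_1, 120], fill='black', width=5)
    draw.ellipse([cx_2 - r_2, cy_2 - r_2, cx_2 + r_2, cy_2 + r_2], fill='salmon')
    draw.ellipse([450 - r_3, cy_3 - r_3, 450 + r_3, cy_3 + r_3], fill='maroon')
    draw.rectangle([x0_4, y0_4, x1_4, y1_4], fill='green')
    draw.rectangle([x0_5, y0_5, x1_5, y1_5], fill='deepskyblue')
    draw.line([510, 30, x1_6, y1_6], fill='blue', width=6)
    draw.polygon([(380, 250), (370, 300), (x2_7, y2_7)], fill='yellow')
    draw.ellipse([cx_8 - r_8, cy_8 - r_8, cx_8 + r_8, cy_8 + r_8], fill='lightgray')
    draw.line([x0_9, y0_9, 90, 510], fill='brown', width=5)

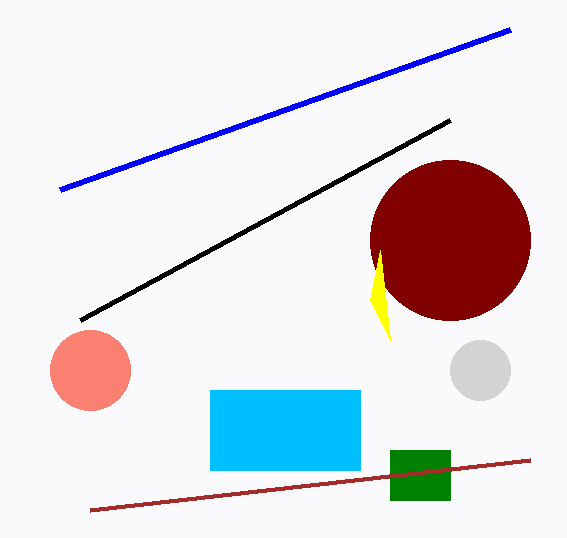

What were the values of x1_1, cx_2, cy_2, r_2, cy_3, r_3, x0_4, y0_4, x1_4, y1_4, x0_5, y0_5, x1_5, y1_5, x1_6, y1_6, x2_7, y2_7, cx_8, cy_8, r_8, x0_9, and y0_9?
x1_1 = 450, cx_2 = 90, cy_2 = 370, r_2 = 40, cy_3 = 240, r_3 = 80, x0_4 = 390, y0_4 = 450, x1_4 = 450, y1_4 = 500, x0_5 = 210, y0_5 = 390, x1_5 = 360, y1_5 = 470, x1_6 = 60, y1_6 = 190, x2_7 = 390, y2_7 = 340, cx_8 = 480, cy_8 = 370, r_8 = 30, x0_9 = 530, y0_9 = 460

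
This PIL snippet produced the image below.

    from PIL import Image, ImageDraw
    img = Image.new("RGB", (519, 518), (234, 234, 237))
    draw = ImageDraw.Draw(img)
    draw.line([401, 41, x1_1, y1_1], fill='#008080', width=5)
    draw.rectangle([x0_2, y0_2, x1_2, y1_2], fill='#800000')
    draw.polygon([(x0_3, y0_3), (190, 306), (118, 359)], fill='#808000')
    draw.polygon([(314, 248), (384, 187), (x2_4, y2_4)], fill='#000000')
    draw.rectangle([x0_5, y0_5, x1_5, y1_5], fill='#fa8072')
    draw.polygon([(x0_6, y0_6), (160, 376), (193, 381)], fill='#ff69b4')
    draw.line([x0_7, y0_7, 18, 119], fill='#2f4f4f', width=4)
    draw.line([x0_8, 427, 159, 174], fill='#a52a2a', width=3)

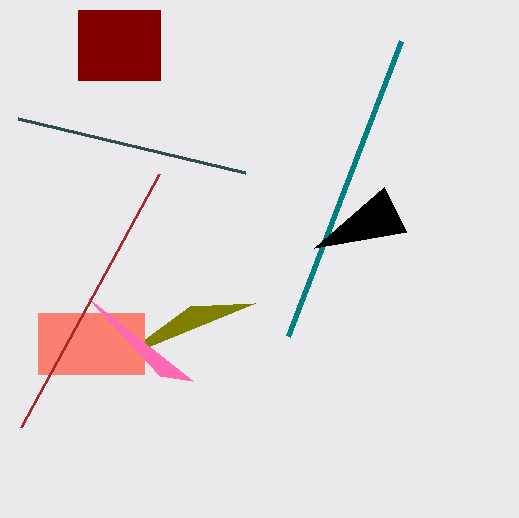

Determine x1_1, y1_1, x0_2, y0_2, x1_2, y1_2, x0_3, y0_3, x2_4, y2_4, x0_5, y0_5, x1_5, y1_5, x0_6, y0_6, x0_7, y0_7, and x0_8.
x1_1 = 288, y1_1 = 336, x0_2 = 78, y0_2 = 10, x1_2 = 160, y1_2 = 80, x0_3 = 255, y0_3 = 303, x2_4 = 406, y2_4 = 232, x0_5 = 38, y0_5 = 313, x1_5 = 144, y1_5 = 374, x0_6 = 88, y0_6 = 298, x0_7 = 245, y0_7 = 173, x0_8 = 21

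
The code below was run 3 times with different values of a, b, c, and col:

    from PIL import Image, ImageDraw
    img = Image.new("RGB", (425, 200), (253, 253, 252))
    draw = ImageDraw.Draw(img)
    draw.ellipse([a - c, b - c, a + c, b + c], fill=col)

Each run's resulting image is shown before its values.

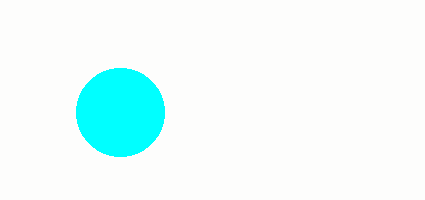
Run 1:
a = 120, b = 112, c = 44, col = 'cyan'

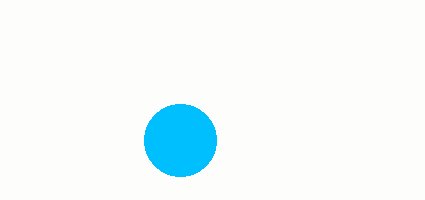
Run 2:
a = 180, b = 140, c = 36, col = 'deepskyblue'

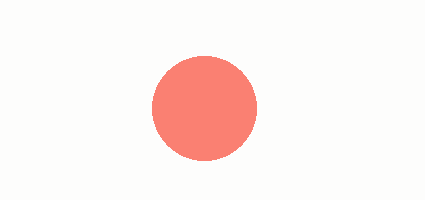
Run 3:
a = 204, b = 108, c = 52, col = 'salmon'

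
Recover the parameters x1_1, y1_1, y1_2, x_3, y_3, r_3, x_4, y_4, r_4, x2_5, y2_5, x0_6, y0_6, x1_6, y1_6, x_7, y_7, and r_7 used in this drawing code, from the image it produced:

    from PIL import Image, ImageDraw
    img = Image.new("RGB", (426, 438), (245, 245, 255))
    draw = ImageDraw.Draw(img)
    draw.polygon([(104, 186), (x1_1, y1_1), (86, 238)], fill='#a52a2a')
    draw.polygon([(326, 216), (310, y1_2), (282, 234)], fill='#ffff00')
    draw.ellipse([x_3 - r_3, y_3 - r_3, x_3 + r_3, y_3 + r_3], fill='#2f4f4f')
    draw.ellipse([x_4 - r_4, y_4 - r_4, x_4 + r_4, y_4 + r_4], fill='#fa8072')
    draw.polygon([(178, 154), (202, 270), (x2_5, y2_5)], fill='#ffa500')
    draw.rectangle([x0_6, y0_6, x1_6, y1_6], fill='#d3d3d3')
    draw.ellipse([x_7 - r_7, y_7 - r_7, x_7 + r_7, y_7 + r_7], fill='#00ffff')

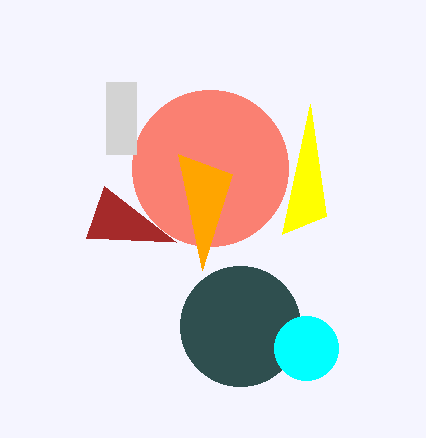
x1_1 = 176, y1_1 = 242, y1_2 = 104, x_3 = 240, y_3 = 326, r_3 = 60, x_4 = 210, y_4 = 168, r_4 = 78, x2_5 = 232, y2_5 = 174, x0_6 = 106, y0_6 = 82, x1_6 = 136, y1_6 = 154, x_7 = 306, y_7 = 348, r_7 = 32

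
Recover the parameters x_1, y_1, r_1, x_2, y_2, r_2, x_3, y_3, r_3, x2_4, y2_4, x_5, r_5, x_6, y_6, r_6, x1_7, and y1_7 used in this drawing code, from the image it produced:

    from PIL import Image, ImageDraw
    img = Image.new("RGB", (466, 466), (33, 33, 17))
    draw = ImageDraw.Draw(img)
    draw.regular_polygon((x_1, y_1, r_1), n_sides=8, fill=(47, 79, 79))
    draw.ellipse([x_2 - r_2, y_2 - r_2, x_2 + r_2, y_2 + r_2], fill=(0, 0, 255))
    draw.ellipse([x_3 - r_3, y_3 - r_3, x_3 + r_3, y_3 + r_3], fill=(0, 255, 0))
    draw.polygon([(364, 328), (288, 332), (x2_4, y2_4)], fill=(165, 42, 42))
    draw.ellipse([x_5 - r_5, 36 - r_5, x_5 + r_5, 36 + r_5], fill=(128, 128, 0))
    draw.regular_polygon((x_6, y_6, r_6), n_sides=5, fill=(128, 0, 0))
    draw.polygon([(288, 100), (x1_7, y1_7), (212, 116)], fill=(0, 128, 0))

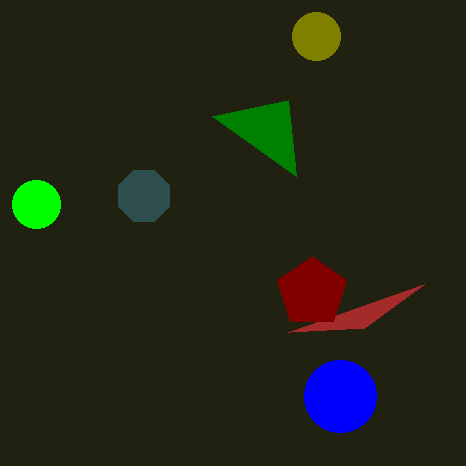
x_1 = 144, y_1 = 196, r_1 = 28, x_2 = 340, y_2 = 396, r_2 = 36, x_3 = 36, y_3 = 204, r_3 = 24, x2_4 = 424, y2_4 = 284, x_5 = 316, r_5 = 24, x_6 = 312, y_6 = 292, r_6 = 36, x1_7 = 296, y1_7 = 176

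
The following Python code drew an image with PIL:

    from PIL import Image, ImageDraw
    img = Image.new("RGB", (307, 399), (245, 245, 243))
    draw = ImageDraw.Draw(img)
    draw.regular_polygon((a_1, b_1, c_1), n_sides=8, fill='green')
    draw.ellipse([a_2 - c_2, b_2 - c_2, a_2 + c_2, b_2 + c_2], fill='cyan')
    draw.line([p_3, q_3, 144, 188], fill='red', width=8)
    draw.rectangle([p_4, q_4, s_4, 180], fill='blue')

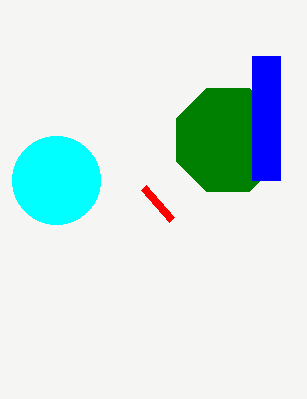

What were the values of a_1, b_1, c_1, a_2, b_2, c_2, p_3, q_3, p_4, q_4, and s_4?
a_1 = 228
b_1 = 140
c_1 = 56
a_2 = 56
b_2 = 180
c_2 = 44
p_3 = 172
q_3 = 220
p_4 = 252
q_4 = 56
s_4 = 280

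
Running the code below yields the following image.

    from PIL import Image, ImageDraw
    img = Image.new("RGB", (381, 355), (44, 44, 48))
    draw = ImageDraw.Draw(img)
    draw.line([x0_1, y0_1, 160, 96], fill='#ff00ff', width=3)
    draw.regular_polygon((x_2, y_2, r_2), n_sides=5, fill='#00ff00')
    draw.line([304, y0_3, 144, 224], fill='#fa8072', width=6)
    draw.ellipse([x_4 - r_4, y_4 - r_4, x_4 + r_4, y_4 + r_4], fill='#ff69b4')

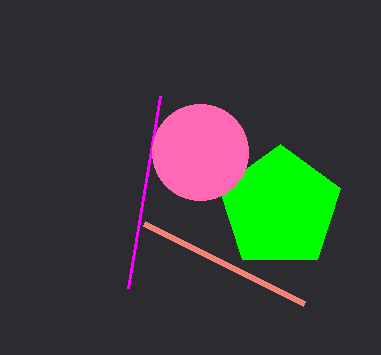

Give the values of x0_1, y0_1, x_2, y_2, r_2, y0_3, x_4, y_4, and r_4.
x0_1 = 128
y0_1 = 288
x_2 = 280
y_2 = 208
r_2 = 64
y0_3 = 304
x_4 = 200
y_4 = 152
r_4 = 48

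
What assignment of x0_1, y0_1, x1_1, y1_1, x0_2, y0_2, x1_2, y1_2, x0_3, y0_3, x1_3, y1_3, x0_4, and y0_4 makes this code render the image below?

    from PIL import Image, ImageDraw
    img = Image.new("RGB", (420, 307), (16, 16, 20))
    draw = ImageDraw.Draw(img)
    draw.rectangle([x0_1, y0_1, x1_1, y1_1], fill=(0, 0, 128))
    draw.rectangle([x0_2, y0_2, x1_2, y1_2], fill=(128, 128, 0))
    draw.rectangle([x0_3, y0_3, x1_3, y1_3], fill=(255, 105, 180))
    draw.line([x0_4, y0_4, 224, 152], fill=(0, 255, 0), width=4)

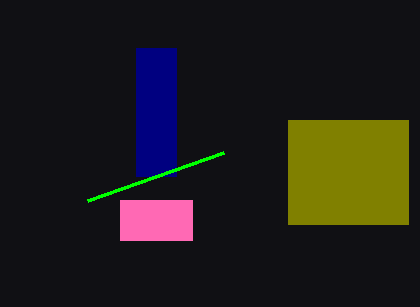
x0_1 = 136; y0_1 = 48; x1_1 = 176; y1_1 = 176; x0_2 = 288; y0_2 = 120; x1_2 = 408; y1_2 = 224; x0_3 = 120; y0_3 = 200; x1_3 = 192; y1_3 = 240; x0_4 = 88; y0_4 = 200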